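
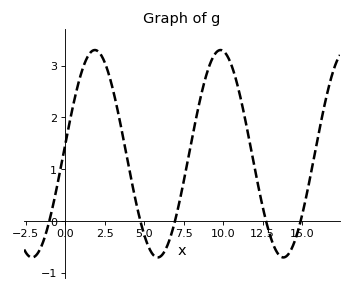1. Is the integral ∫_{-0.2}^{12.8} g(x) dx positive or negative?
positive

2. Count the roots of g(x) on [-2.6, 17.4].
5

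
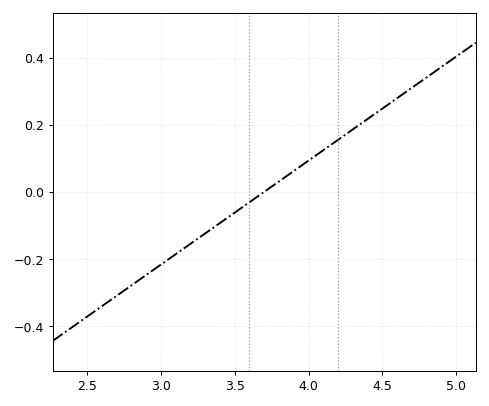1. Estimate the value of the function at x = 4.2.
0.16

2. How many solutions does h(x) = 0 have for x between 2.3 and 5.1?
1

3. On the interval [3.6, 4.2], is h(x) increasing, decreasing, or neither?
increasing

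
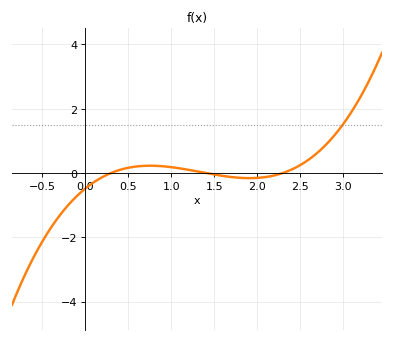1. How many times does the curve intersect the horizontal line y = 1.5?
1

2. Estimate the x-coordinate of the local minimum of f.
1.91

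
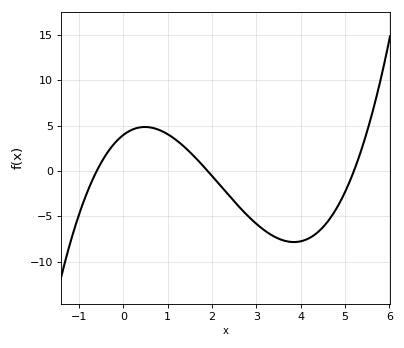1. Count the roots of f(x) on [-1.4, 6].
3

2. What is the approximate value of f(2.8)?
-4.92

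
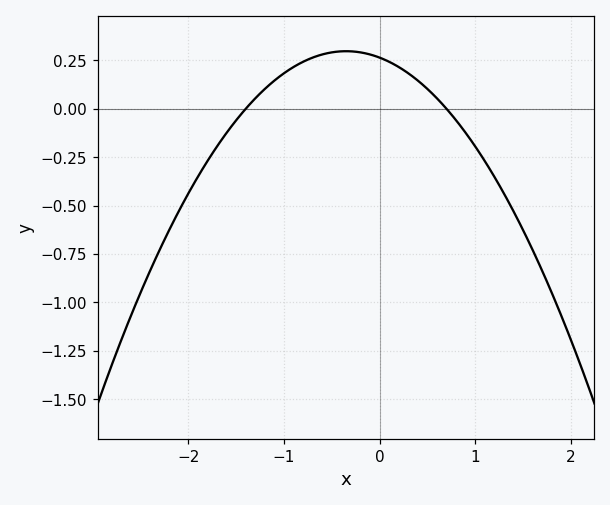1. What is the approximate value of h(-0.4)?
0.297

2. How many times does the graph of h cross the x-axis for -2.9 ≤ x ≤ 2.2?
2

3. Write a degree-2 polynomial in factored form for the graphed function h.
y = -0.27(x + 1.4)(x - 0.7)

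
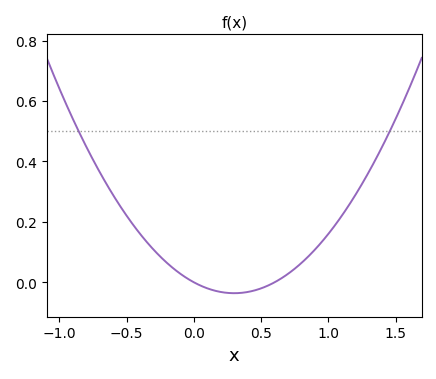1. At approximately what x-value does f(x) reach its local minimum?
0.3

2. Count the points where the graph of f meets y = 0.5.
2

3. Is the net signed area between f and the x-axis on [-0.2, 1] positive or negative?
positive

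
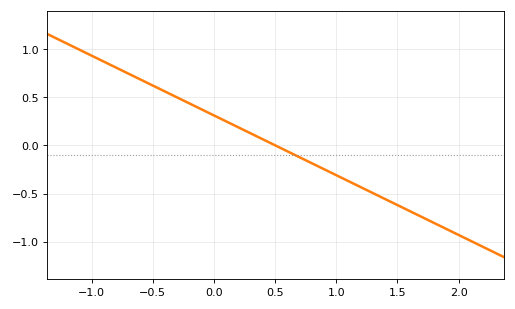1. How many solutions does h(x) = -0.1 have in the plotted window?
1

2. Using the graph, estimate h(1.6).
-0.682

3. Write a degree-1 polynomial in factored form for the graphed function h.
y = -0.62(x - 0.5)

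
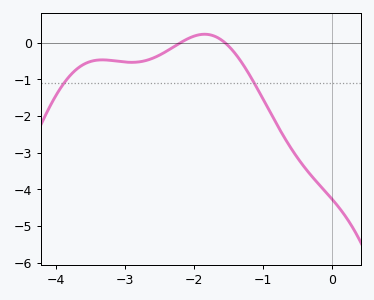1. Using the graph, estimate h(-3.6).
-0.6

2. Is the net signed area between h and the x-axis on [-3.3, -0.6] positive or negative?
negative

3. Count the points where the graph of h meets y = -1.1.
2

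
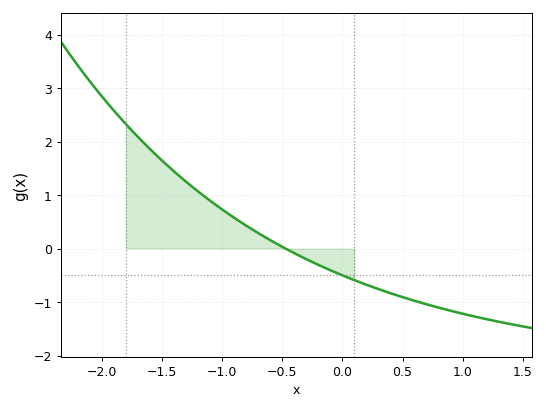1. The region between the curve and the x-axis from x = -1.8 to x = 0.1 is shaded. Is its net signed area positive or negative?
positive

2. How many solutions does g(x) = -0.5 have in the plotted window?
1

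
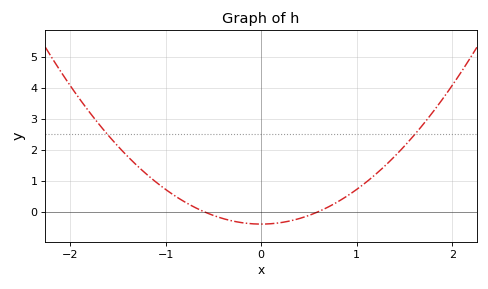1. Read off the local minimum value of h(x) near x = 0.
-0.4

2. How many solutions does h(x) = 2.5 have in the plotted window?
2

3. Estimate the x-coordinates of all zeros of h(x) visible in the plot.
-0.6, 0.6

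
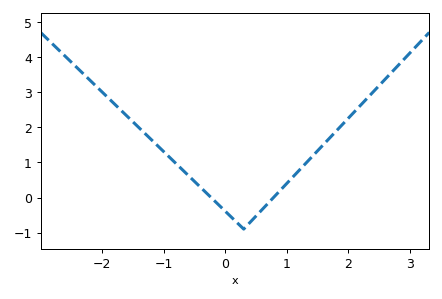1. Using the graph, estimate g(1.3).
0.958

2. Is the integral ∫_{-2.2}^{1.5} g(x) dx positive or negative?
positive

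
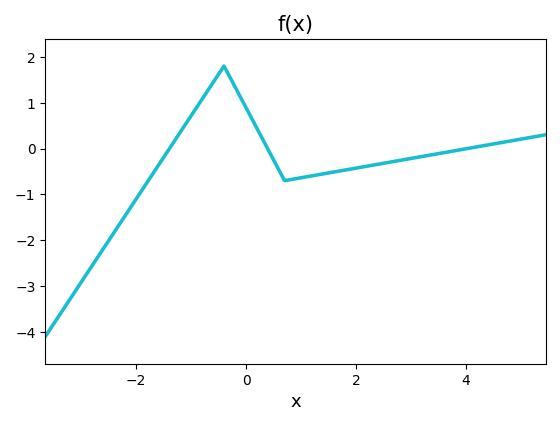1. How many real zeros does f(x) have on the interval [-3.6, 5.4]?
3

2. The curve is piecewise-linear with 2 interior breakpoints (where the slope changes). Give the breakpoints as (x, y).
(-0.4, 1.8); (0.7, -0.7)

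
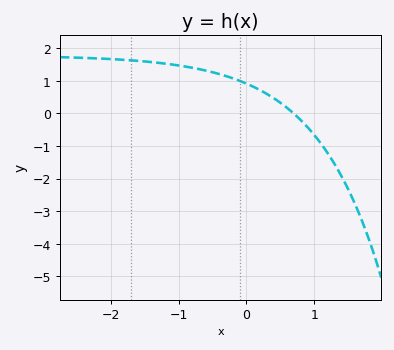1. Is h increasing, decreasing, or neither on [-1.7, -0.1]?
decreasing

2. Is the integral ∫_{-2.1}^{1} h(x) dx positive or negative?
positive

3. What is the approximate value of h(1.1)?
-0.93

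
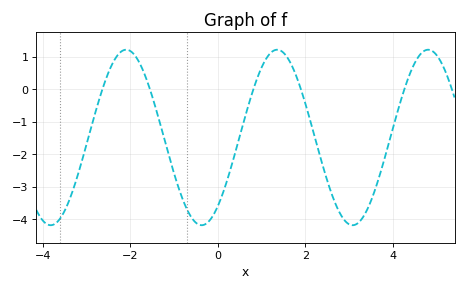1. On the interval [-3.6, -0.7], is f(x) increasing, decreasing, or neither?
neither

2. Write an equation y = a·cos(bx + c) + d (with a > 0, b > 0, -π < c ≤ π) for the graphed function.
y = 2.7cos(1.82x - 2.47) - 1.49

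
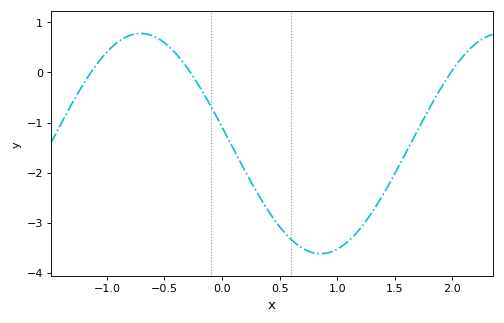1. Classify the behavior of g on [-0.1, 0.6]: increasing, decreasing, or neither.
decreasing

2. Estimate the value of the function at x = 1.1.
-3.4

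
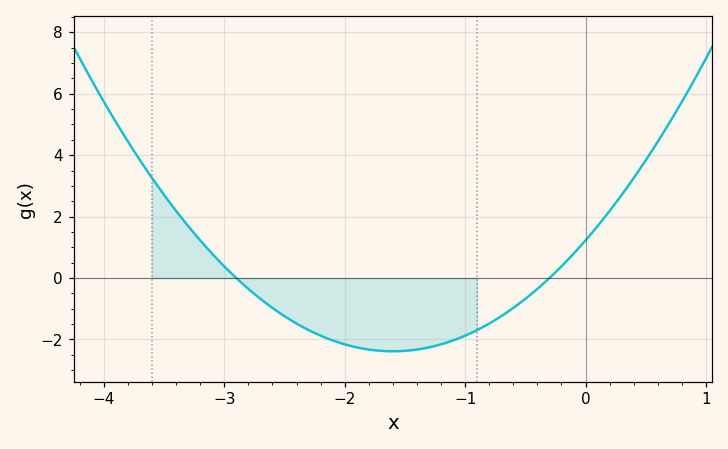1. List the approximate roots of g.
-2.9, -0.3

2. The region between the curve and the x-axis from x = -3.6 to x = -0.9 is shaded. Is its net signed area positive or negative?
negative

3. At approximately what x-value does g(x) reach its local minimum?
-1.6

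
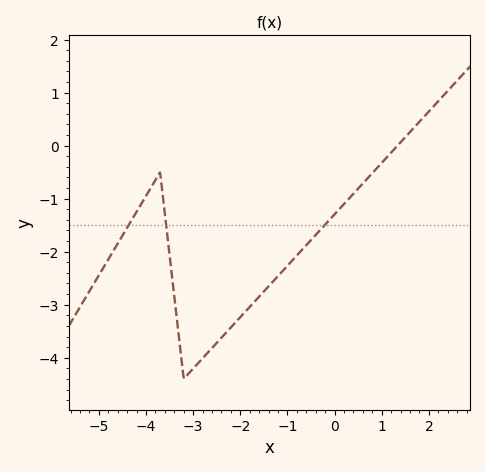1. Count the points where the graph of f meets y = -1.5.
3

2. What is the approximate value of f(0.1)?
-1.2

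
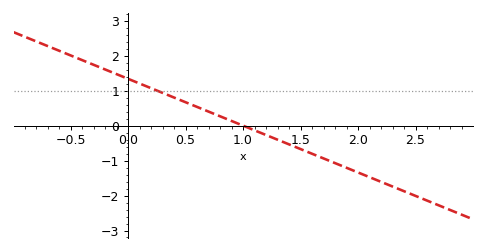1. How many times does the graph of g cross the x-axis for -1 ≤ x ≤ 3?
1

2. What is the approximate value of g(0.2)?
1.07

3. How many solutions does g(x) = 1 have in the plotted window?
1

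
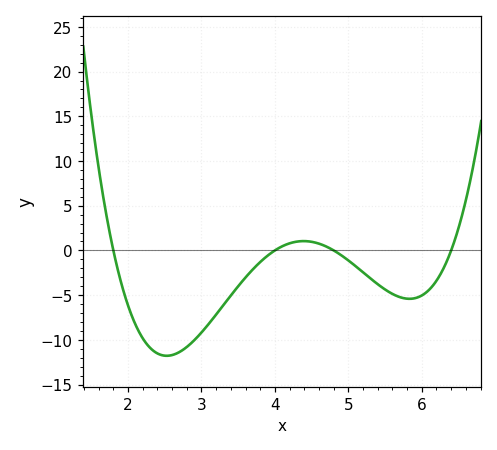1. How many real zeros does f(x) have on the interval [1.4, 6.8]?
4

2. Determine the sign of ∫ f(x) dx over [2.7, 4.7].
negative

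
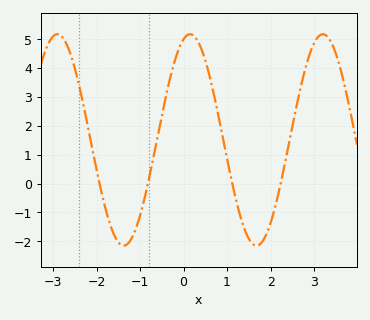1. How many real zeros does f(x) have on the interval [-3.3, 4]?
4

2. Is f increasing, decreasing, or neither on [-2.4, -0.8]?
neither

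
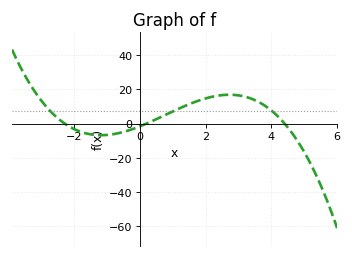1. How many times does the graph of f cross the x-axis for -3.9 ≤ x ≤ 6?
3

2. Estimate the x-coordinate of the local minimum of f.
-1.2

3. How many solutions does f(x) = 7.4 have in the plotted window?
3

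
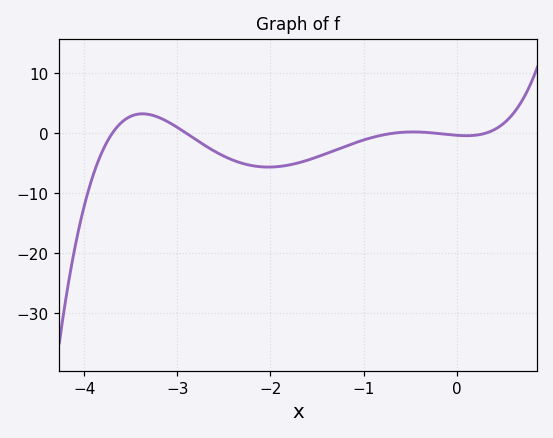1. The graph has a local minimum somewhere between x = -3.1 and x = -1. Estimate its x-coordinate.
-2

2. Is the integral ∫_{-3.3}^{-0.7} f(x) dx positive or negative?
negative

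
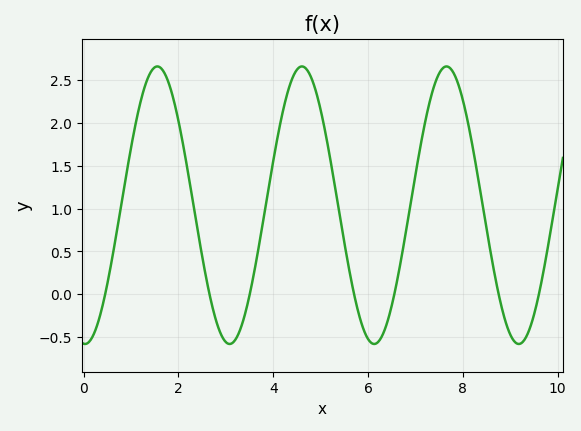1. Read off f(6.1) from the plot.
-0.6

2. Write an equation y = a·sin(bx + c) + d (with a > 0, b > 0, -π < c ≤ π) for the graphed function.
y = 1.62sin(2.1x - 1.6) + 1.04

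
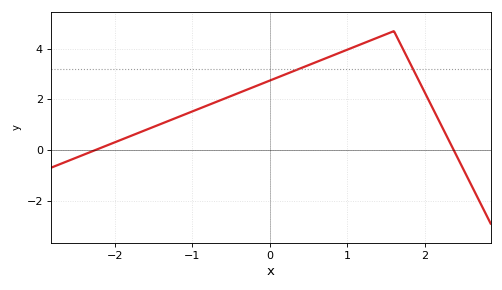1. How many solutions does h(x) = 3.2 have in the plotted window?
2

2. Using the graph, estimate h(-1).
1.6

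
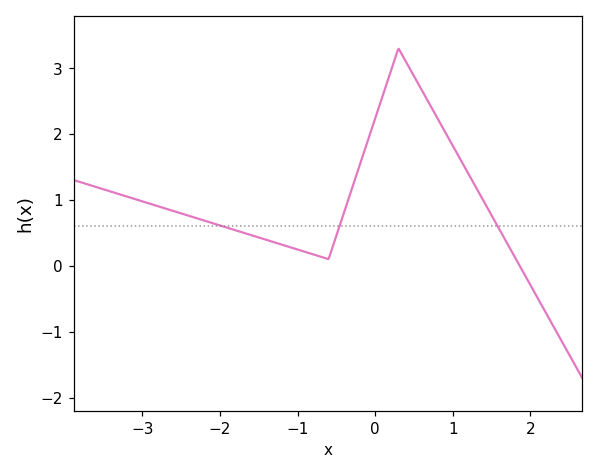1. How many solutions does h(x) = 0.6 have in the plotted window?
3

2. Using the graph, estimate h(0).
2.23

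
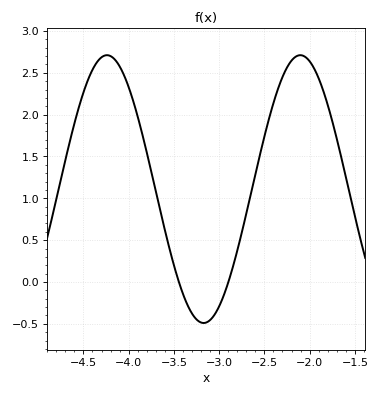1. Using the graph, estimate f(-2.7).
0.8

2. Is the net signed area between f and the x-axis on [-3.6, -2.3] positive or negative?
positive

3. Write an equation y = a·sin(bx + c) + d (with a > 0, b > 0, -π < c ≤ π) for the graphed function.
y = 1.6sin(2.9x + 1.5) + 1.11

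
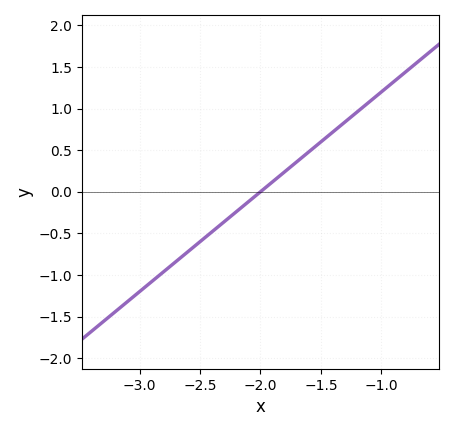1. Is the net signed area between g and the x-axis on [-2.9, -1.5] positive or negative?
negative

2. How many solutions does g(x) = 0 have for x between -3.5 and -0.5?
1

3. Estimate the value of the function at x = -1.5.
0.6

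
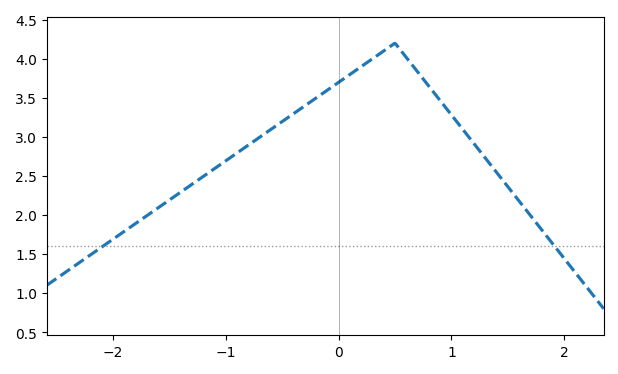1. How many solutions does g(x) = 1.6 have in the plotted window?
2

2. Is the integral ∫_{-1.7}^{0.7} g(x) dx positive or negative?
positive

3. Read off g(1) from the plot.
3.3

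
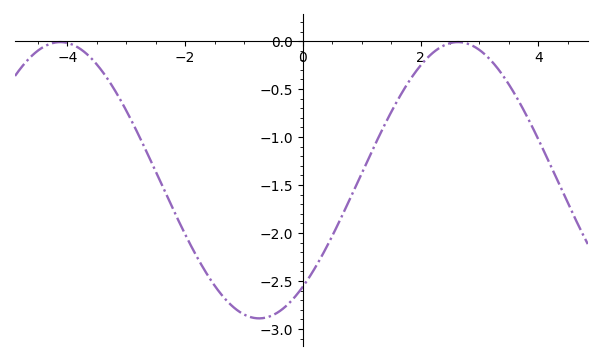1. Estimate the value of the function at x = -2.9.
-0.843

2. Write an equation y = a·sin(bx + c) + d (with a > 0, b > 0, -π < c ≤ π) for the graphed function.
y = 1.44sin(0.93x - 0.88) - 1.45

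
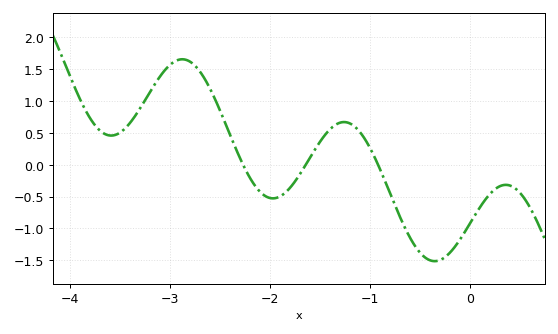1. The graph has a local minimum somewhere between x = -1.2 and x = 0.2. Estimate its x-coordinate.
-0.354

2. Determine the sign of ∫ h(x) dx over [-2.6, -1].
positive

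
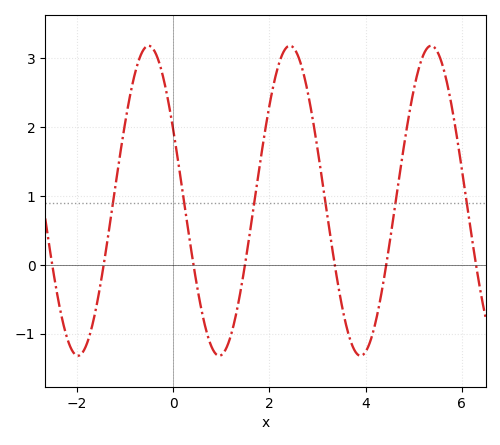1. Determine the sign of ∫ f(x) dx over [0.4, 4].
positive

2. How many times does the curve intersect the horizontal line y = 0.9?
6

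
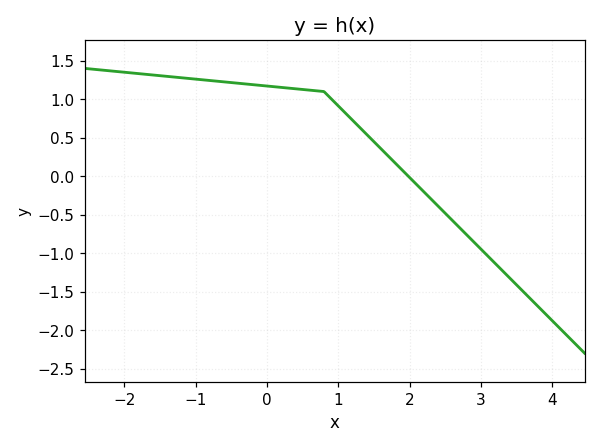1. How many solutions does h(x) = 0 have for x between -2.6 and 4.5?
1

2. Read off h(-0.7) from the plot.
1.23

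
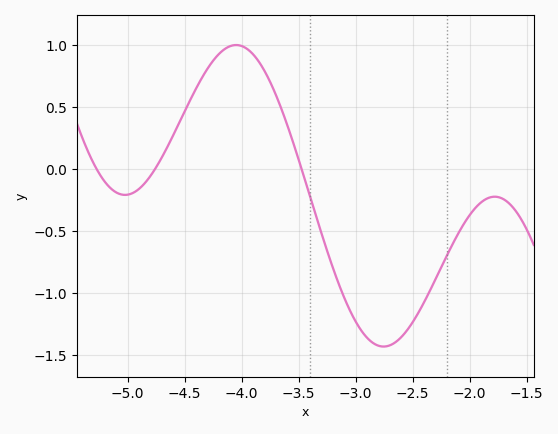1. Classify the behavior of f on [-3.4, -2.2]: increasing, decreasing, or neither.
neither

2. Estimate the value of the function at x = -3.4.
-0.2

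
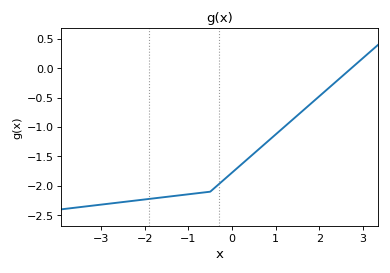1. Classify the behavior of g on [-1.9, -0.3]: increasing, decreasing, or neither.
increasing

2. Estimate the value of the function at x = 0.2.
-1.65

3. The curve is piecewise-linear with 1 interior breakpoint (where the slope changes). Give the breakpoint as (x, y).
(-0.5, -2.1)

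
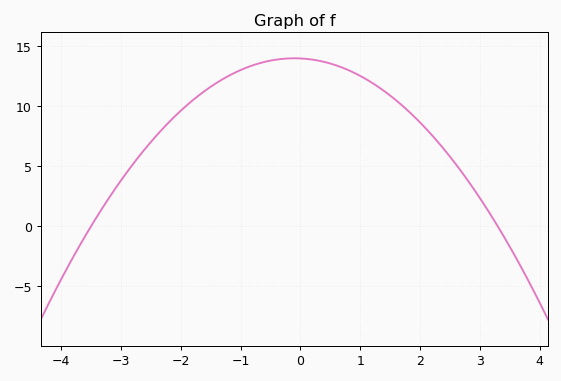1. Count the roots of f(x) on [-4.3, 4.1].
2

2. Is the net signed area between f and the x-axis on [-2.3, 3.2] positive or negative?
positive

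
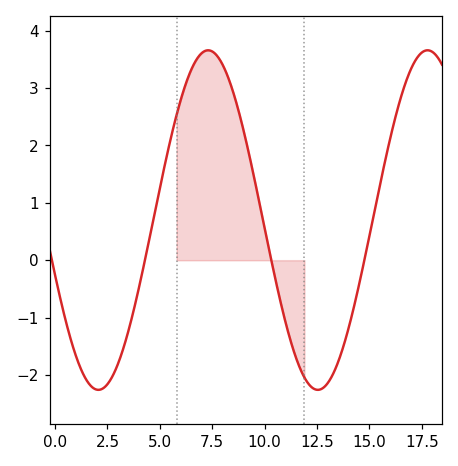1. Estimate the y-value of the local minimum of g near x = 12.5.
-2.3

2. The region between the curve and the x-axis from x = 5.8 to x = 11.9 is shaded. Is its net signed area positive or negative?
positive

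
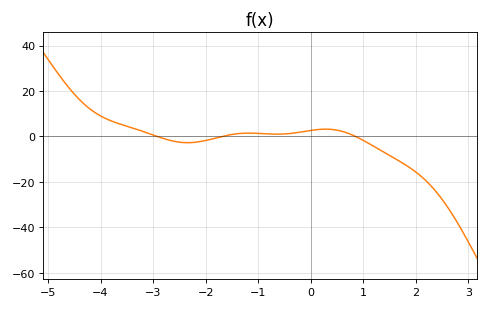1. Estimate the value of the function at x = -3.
0.643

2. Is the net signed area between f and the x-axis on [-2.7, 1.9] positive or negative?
negative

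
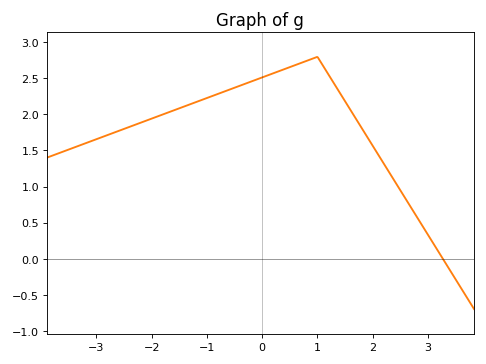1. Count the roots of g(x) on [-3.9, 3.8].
1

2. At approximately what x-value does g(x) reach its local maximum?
1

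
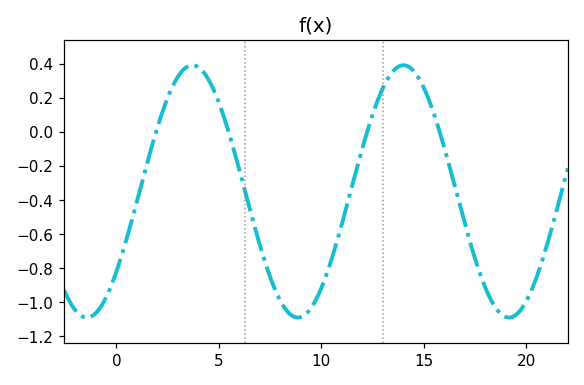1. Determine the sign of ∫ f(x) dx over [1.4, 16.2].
negative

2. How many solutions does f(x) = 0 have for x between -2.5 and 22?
4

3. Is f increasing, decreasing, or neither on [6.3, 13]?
neither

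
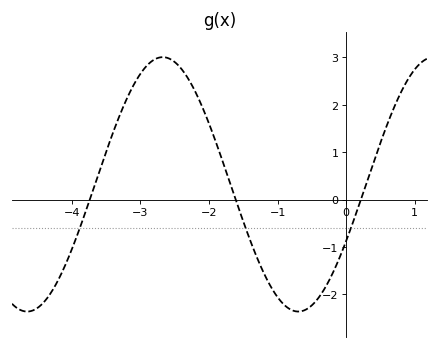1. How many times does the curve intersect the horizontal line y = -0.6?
3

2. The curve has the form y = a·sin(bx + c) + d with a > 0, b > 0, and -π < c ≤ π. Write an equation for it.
y = 2.68sin(1.59x - 0.46) + 0.32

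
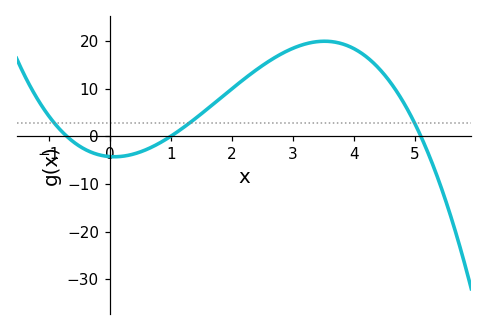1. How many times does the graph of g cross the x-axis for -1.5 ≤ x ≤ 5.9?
3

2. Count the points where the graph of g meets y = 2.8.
3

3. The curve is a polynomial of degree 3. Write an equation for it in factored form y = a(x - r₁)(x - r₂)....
y = -1.19(x + 0.7)(x - 1)(x - 5.1)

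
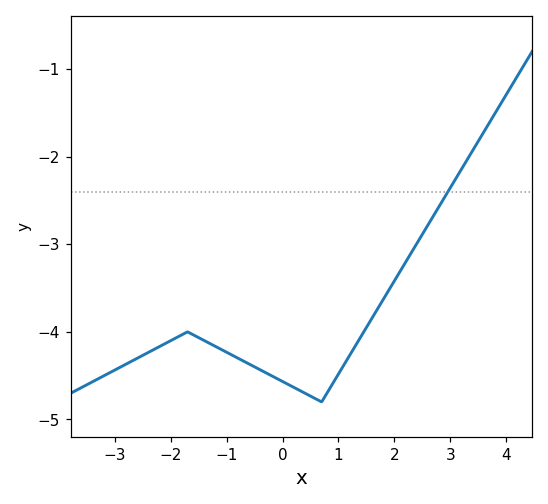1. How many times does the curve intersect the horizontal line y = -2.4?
1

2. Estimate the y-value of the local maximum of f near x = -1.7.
-4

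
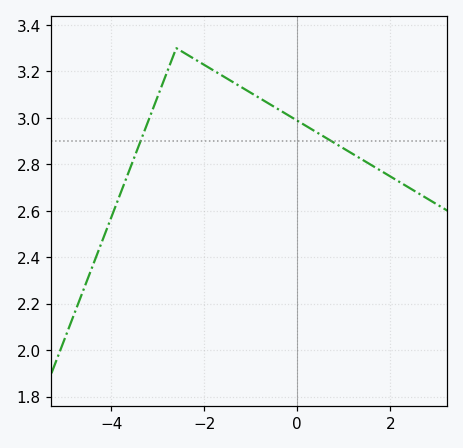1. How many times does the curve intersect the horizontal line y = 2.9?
2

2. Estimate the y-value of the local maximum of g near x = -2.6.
3.3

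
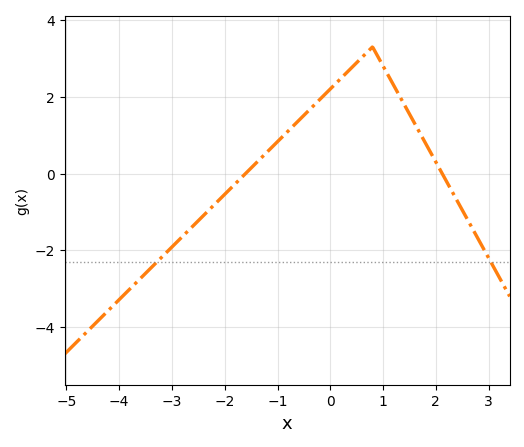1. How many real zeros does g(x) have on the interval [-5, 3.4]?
2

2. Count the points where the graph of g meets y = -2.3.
2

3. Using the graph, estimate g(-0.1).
2.07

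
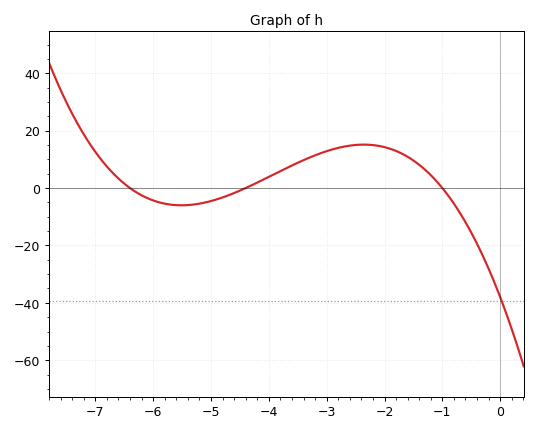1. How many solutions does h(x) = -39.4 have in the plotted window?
1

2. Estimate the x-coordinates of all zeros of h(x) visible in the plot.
-6.4, -4.4, -1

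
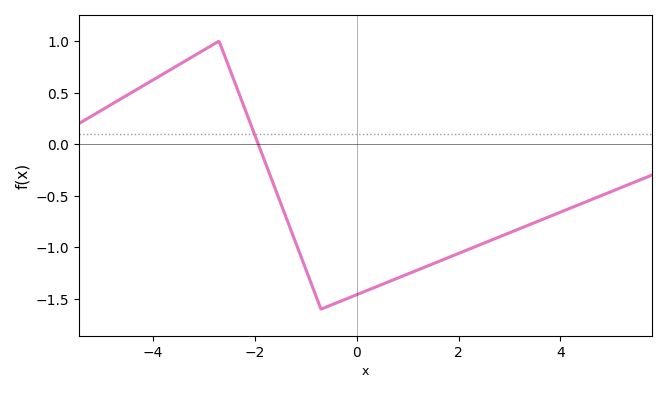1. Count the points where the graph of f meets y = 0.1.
1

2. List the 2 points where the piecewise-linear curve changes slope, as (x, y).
(-2.7, 1); (-0.7, -1.6)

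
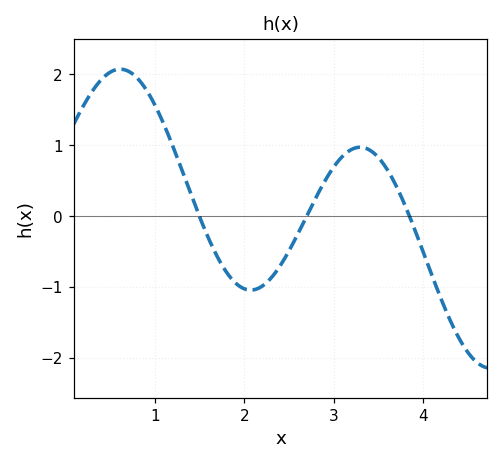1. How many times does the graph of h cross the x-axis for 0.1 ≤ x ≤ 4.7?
3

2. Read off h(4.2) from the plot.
-1.15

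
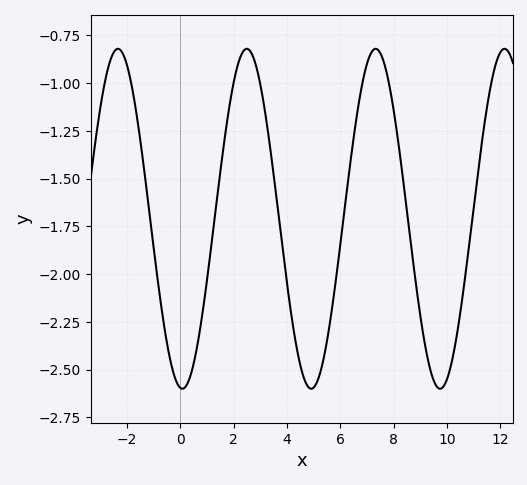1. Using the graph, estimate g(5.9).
-1.95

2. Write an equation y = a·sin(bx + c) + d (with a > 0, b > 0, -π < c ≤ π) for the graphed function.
y = 0.89sin(1.3x - 1.7) - 1.71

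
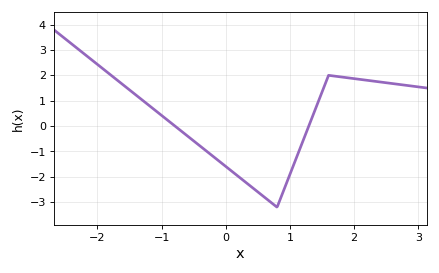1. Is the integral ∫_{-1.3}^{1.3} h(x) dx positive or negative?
negative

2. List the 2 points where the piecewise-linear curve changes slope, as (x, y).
(0.8, -3.2); (1.6, 2)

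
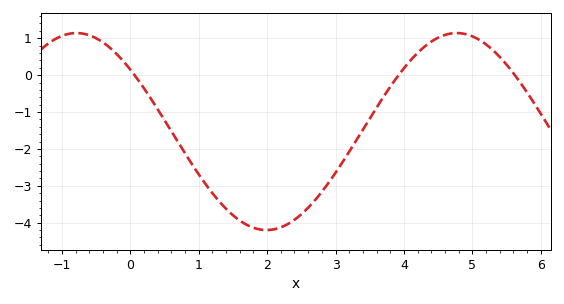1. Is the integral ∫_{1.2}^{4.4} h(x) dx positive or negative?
negative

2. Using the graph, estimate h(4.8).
1.14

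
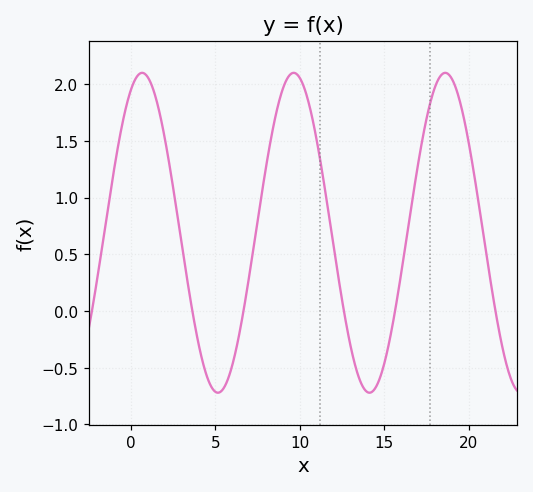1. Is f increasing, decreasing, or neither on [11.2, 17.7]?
neither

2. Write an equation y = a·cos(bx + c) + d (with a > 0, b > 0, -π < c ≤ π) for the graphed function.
y = 1.41cos(0.7x - 0.46) + 0.69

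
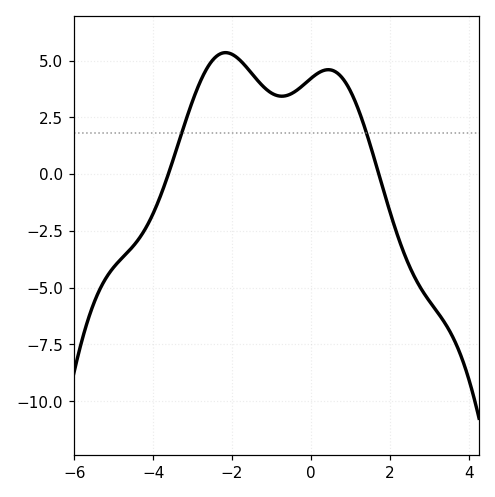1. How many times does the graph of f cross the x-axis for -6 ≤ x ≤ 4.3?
2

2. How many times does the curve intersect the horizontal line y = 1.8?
2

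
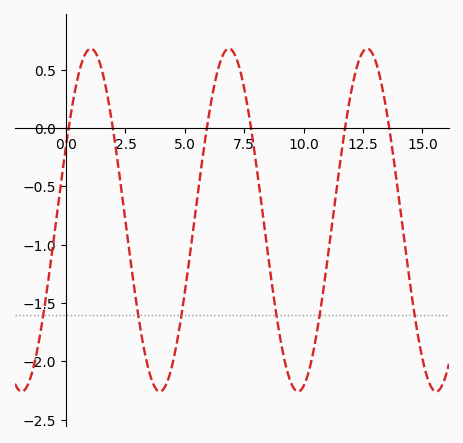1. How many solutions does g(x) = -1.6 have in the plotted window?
6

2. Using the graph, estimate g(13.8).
-0.28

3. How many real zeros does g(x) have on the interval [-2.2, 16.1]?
6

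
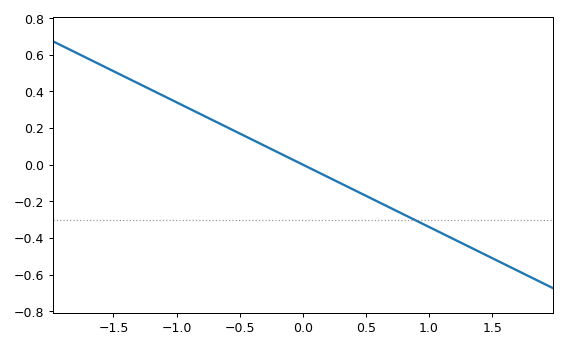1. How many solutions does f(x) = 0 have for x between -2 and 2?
1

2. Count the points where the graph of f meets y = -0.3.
1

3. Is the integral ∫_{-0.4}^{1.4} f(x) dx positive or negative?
negative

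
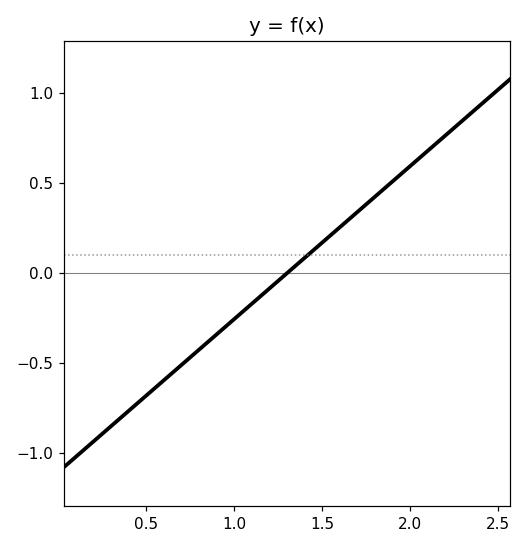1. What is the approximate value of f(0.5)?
-0.7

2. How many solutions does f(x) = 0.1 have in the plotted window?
1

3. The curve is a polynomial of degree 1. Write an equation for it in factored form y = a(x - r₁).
y = 0.85(x - 1.3)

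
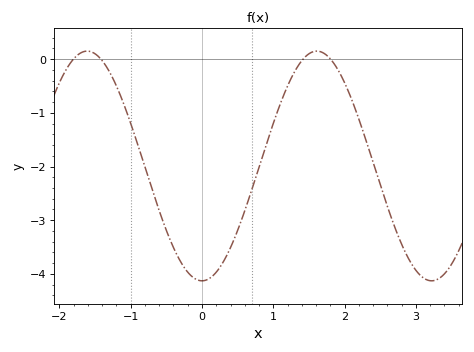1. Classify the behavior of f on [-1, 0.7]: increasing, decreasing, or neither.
neither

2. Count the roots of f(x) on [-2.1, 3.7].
4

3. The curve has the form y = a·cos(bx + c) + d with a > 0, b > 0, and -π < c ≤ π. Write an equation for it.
y = 2.14cos(1.95x - 3.14) - 1.99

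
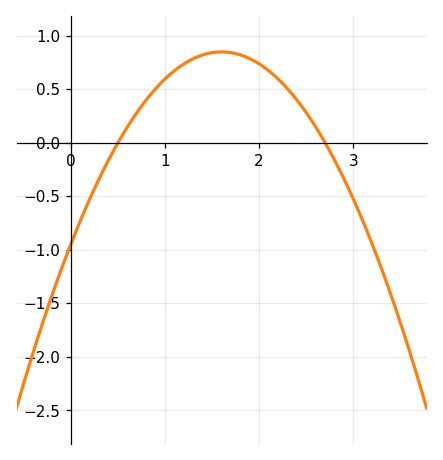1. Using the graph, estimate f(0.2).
-0.5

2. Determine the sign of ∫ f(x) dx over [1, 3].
positive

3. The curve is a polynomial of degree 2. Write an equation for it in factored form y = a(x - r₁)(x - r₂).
y = -0.7(x - 0.5)(x - 2.7)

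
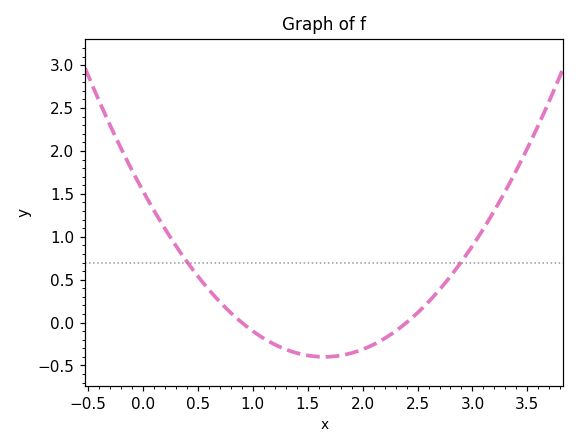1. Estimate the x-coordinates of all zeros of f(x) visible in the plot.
0.9, 2.4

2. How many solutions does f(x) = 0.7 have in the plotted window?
2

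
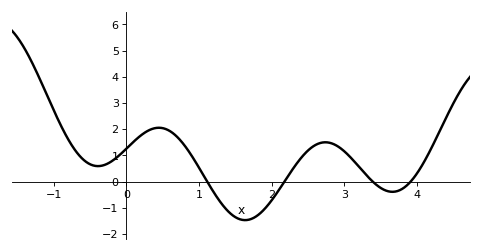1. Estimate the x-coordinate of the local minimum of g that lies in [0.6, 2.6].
1.63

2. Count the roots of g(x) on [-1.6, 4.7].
4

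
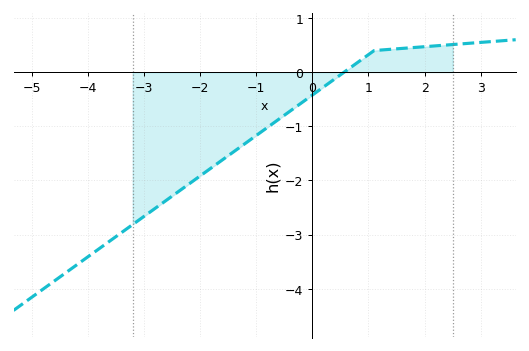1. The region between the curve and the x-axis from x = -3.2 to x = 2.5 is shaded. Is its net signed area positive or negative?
negative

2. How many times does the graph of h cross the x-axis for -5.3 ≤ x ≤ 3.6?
1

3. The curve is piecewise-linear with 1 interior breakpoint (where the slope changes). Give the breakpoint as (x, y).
(1.1, 0.4)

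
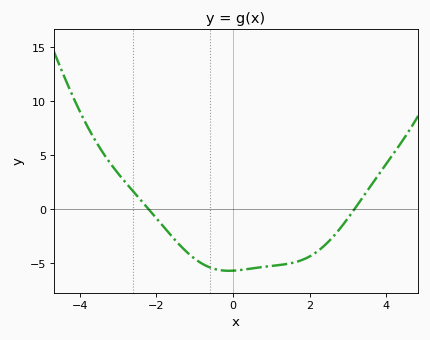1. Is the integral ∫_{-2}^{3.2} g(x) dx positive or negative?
negative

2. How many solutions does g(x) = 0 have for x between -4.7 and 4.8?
2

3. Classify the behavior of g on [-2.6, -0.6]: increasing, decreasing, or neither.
decreasing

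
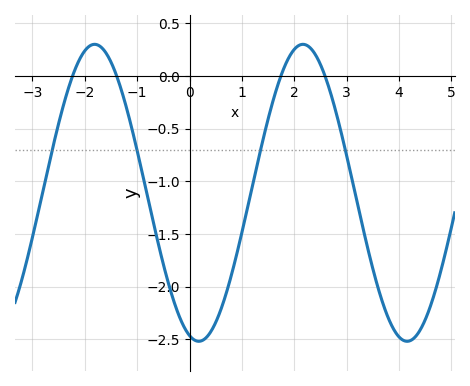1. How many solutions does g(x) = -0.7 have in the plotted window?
4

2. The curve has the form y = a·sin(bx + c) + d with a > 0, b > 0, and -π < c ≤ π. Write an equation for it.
y = 1.41sin(1.58x - 1.85) - 1.11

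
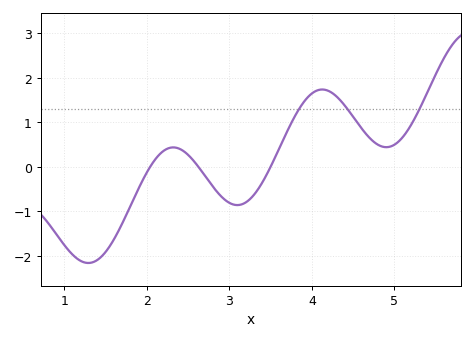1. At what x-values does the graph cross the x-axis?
2.04, 2.63, 3.5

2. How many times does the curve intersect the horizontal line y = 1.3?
3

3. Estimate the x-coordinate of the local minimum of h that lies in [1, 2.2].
1.29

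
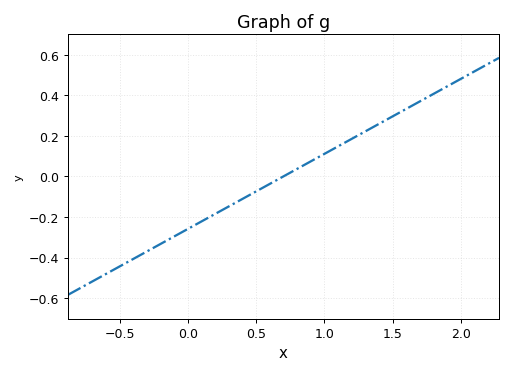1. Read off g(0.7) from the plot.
0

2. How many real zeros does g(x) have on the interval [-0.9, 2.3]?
1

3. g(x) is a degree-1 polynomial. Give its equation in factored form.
y = 0.37(x - 0.7)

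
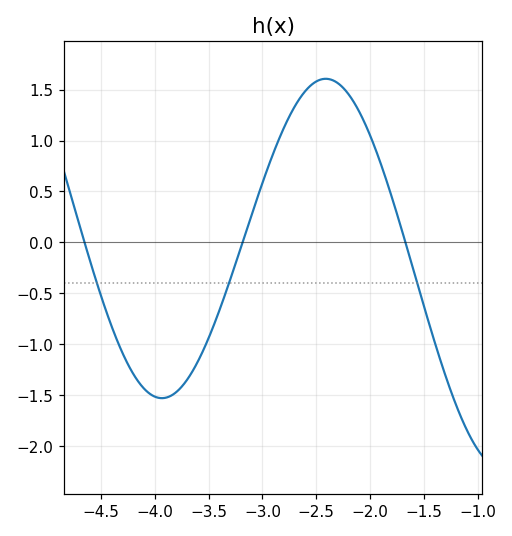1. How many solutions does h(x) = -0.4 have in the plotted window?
3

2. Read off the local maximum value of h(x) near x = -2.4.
1.6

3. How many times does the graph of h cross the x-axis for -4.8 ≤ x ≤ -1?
3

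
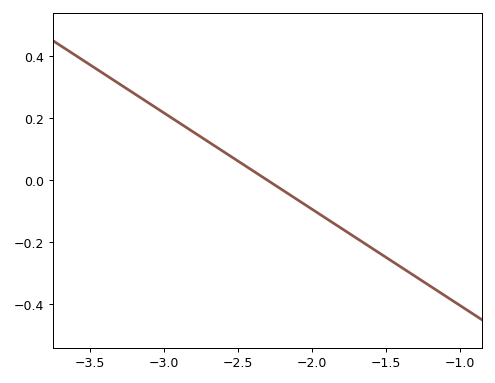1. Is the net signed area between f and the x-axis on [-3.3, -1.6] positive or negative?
positive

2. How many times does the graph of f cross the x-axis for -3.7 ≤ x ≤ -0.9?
1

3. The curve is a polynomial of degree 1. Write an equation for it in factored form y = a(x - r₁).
y = -0.31(x + 2.3)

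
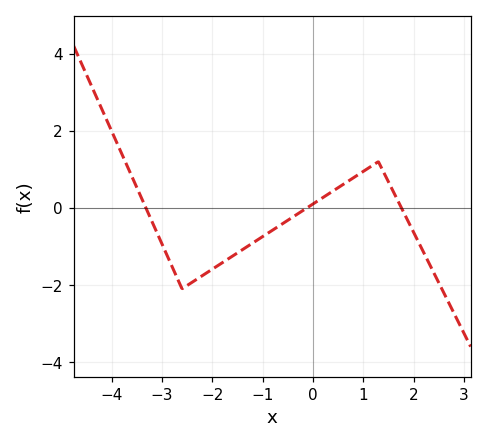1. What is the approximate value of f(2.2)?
-1.16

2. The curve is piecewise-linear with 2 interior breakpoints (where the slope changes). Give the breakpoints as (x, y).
(-2.6, -2.1); (1.3, 1.2)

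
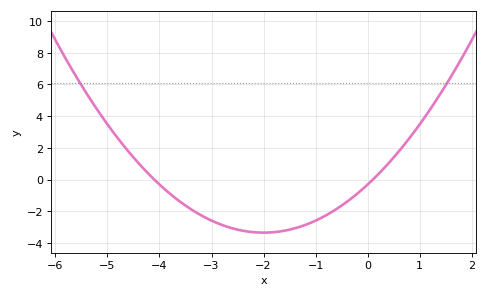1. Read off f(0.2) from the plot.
0.327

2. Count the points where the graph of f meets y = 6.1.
2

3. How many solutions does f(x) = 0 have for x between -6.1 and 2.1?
2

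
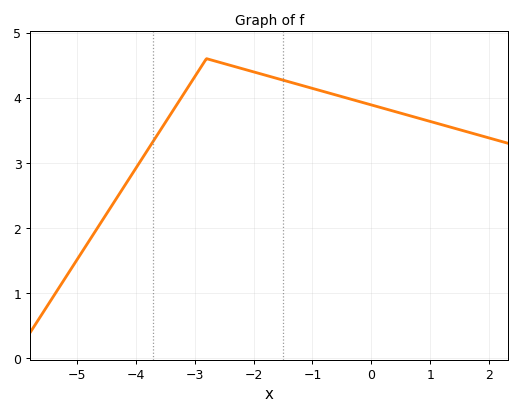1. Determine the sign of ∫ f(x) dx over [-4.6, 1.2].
positive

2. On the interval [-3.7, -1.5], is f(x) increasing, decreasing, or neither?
neither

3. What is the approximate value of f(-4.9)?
1.7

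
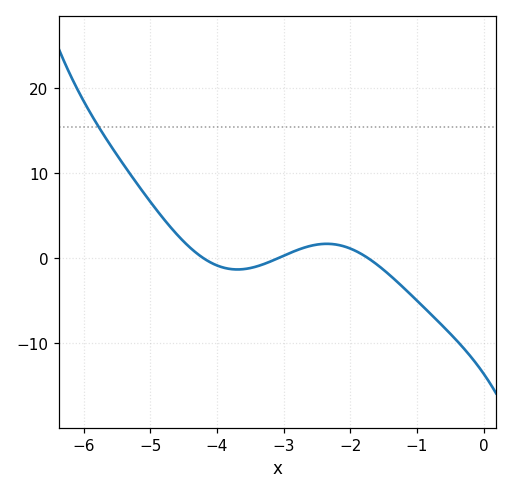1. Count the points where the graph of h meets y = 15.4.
1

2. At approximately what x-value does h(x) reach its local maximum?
-2.35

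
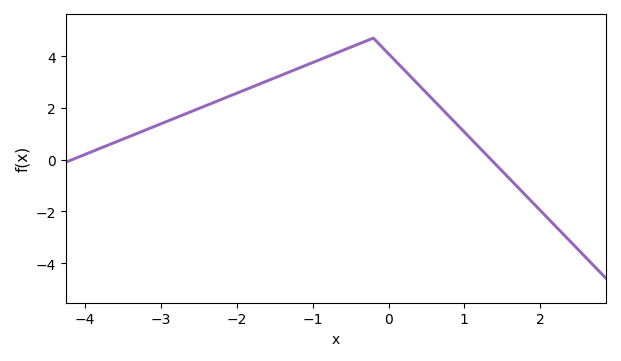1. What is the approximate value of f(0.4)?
2.8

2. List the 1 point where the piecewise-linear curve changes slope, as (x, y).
(-0.2, 4.7)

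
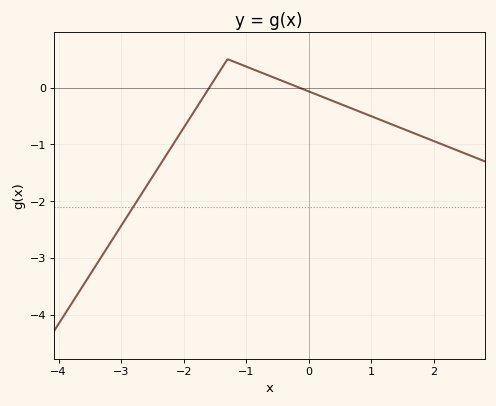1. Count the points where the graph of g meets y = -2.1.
1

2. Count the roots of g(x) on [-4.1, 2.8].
2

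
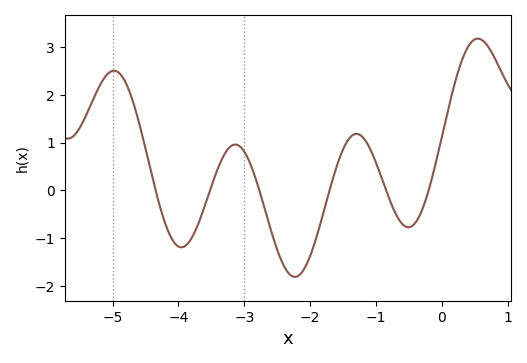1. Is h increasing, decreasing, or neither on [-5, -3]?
neither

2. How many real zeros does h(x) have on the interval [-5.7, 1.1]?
6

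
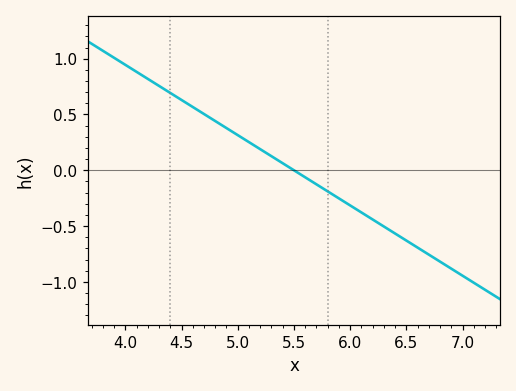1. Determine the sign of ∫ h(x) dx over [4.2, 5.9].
positive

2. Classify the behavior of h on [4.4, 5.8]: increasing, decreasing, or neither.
decreasing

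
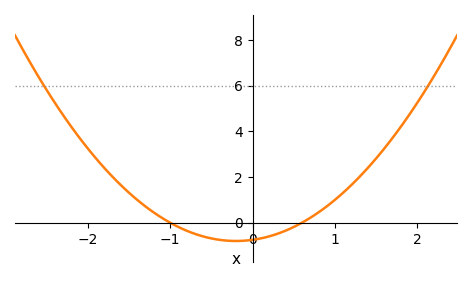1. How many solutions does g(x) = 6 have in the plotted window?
2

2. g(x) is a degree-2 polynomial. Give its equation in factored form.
y = 1.25(x + 1)(x - 0.6)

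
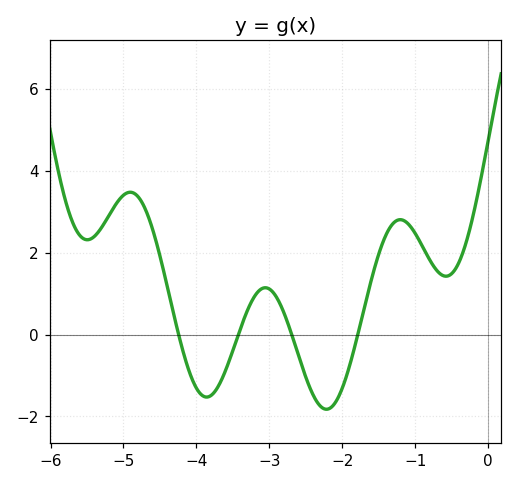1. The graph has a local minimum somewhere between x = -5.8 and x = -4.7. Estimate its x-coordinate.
-5.5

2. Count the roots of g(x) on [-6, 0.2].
4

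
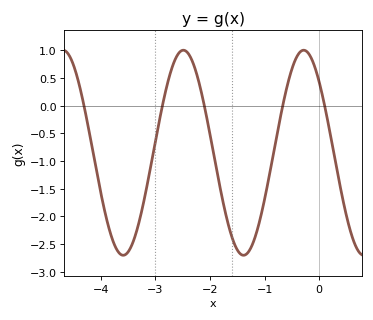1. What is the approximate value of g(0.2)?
-0.5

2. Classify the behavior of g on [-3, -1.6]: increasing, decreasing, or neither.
neither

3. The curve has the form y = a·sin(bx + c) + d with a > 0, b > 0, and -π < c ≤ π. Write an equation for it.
y = 1.85sin(2.9x + 2.4) - 0.85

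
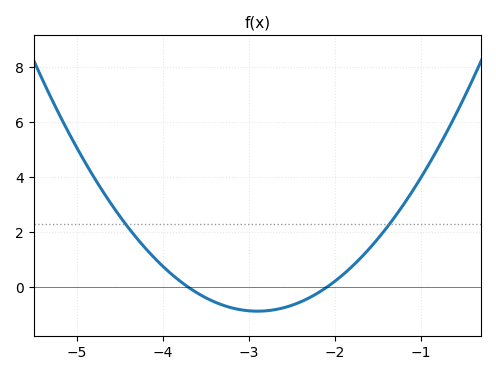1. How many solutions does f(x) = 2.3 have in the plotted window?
2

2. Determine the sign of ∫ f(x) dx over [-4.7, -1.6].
positive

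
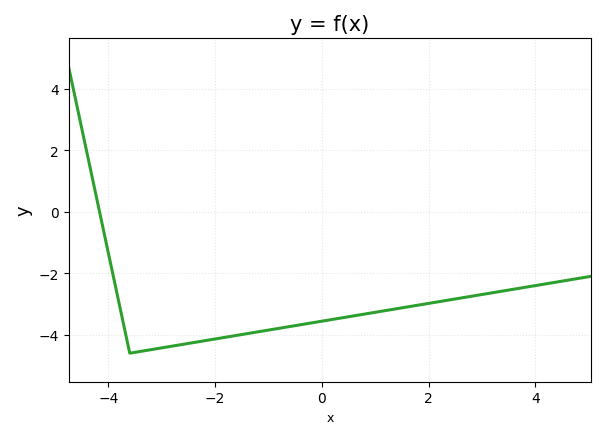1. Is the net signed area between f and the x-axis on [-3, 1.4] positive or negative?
negative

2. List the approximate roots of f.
-4.17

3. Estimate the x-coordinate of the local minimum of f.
-3.6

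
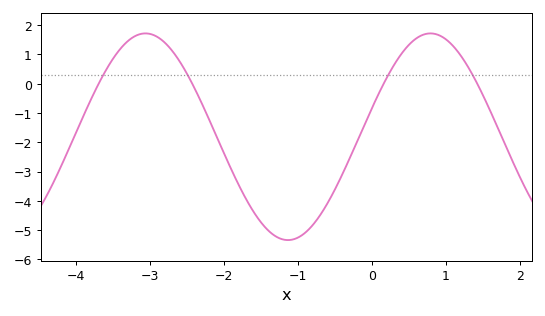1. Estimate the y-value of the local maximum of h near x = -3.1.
1.72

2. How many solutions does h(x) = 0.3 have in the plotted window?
4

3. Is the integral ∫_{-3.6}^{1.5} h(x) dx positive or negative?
negative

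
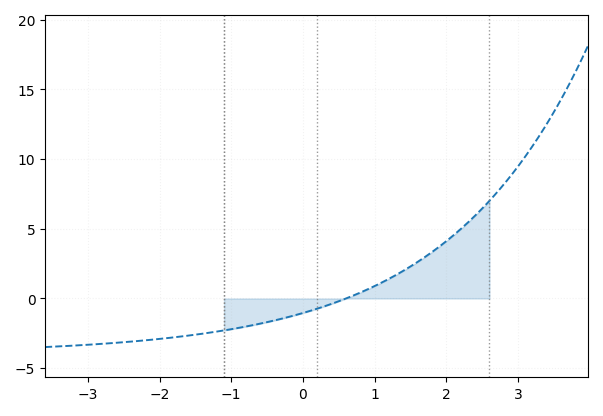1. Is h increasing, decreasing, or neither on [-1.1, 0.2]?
increasing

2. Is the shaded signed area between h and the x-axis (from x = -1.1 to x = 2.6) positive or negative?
positive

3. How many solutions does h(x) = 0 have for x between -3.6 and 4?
1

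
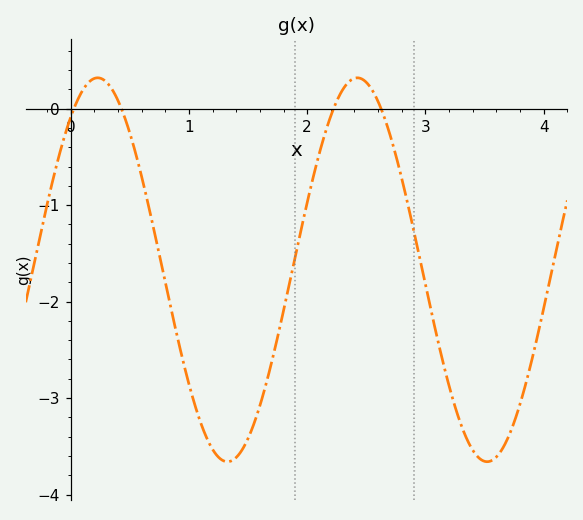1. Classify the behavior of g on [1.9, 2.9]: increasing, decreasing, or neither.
neither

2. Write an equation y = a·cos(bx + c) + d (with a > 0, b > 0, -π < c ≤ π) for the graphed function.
y = 1.99cos(2.9x - 0.65) - 1.67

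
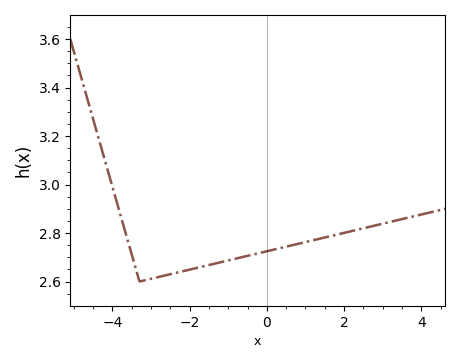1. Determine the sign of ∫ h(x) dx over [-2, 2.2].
positive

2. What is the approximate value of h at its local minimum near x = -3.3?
2.6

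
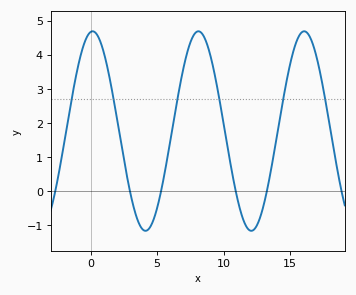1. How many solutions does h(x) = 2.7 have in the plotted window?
6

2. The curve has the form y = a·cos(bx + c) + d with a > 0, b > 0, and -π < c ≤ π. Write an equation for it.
y = 2.93cos(0.79x - 0.12) + 1.76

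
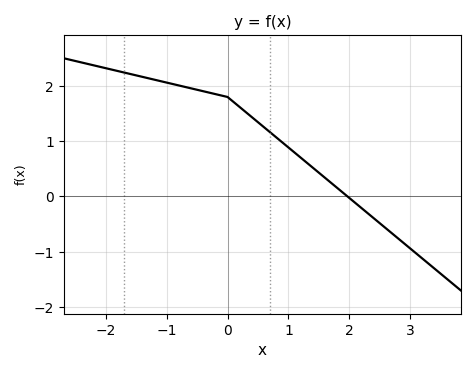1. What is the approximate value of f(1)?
0.886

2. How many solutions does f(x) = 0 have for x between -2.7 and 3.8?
1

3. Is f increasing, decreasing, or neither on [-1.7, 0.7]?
decreasing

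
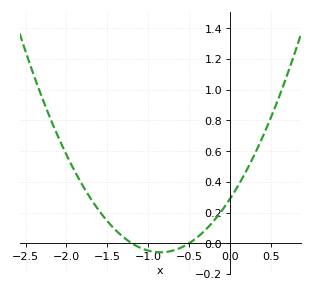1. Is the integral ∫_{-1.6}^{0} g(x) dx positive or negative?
positive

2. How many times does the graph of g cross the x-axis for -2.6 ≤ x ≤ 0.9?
2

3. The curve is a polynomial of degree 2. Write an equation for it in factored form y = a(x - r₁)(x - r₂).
y = 0.48(x + 1.2)(x + 0.5)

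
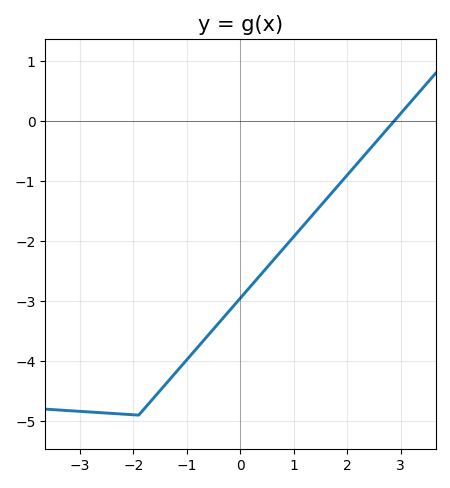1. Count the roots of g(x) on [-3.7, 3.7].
1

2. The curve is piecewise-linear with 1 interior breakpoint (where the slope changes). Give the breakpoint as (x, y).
(-1.9, -4.9)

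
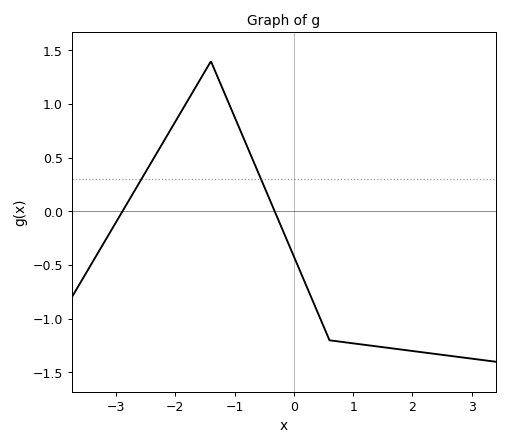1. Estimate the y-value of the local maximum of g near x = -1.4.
1.4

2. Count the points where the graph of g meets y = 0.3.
2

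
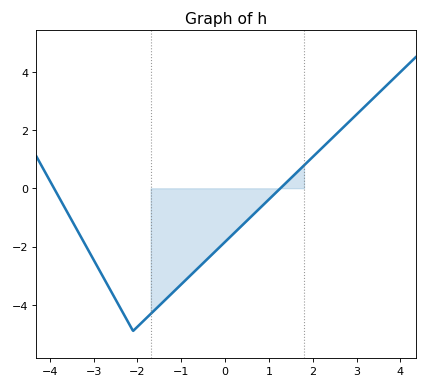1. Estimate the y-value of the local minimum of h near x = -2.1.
-4.8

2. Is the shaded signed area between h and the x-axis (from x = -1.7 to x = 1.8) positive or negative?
negative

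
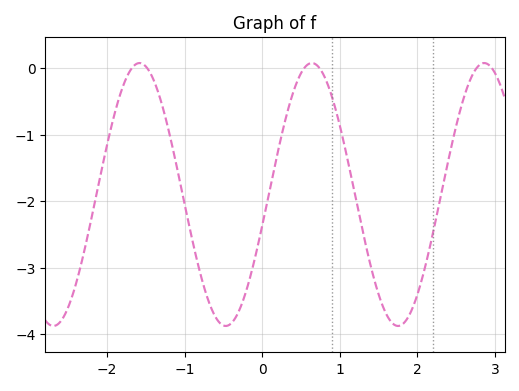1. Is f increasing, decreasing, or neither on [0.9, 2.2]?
neither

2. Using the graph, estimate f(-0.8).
-3.1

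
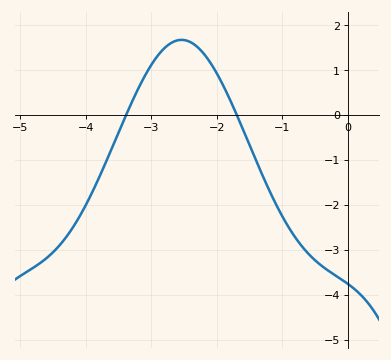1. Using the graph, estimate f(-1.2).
-1.67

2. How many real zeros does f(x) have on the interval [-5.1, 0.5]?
2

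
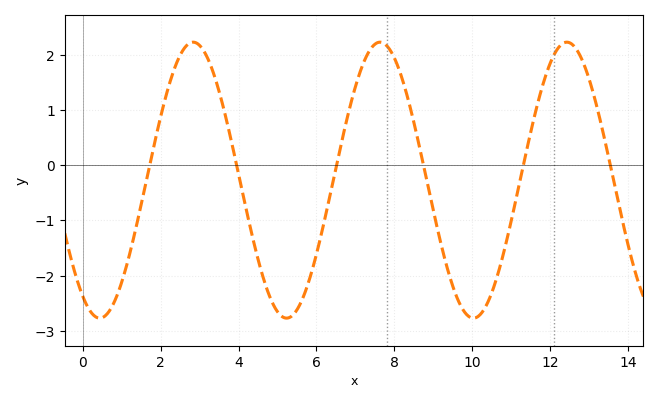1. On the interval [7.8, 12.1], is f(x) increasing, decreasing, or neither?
neither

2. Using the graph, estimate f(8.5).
0.777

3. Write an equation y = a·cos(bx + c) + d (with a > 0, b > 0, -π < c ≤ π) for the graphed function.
y = 2.5cos(1.31x + 2.57) - 0.27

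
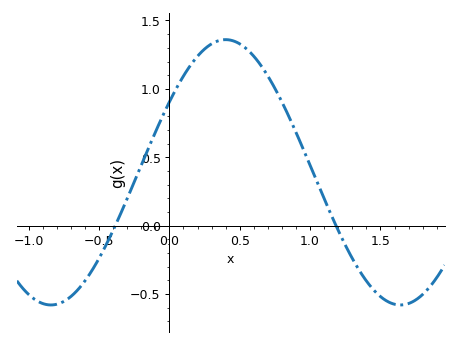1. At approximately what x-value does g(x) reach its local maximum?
0.4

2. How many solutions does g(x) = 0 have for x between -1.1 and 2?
2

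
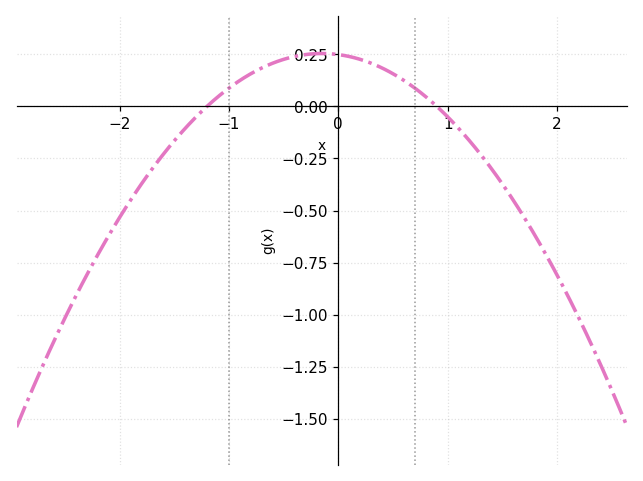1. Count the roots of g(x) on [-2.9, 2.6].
2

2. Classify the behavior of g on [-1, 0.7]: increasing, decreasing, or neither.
neither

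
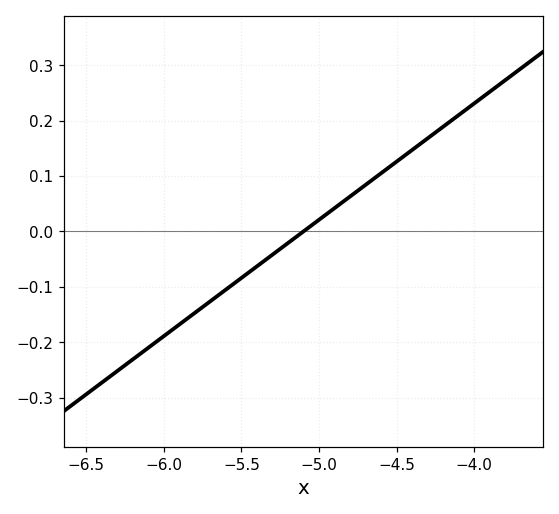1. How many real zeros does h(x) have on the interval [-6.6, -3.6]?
1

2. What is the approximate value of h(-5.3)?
-0.042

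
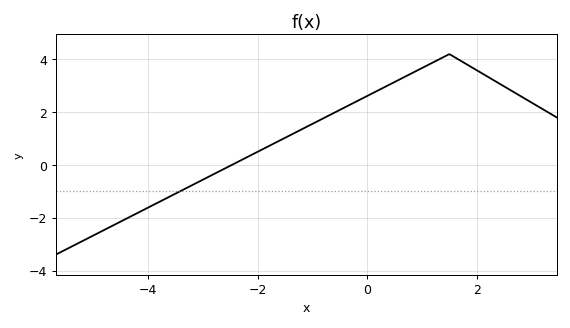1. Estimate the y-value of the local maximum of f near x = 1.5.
4.2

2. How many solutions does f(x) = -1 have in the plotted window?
1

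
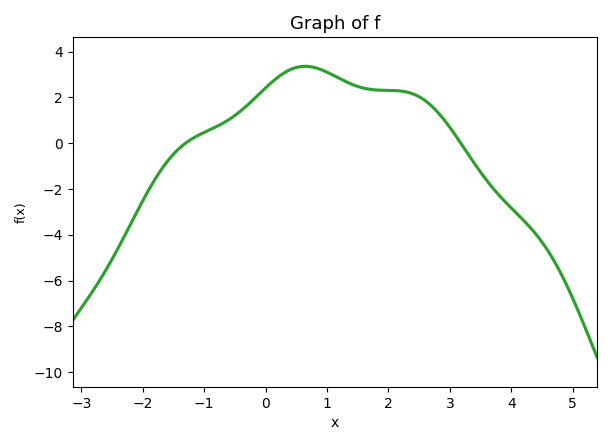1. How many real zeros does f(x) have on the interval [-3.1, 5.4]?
2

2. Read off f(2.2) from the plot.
2.28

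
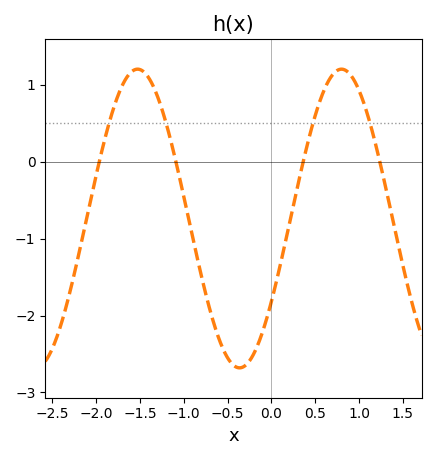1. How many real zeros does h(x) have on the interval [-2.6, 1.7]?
4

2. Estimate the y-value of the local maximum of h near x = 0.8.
1.2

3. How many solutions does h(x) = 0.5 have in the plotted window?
4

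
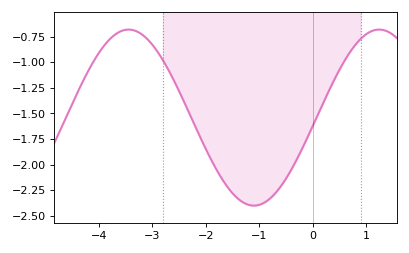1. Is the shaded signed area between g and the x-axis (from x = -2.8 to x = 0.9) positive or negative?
negative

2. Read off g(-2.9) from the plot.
-0.897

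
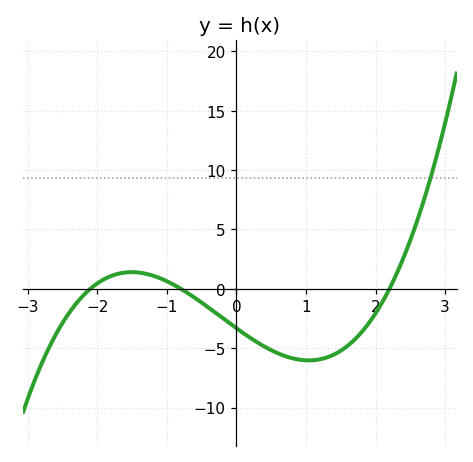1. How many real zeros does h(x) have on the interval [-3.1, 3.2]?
3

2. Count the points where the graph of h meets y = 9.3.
1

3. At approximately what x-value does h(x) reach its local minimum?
1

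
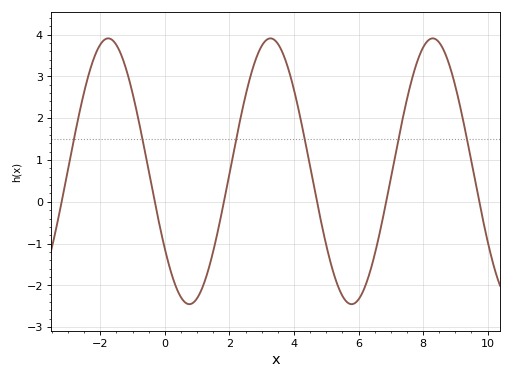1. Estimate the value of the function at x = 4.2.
2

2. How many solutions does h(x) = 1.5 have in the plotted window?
6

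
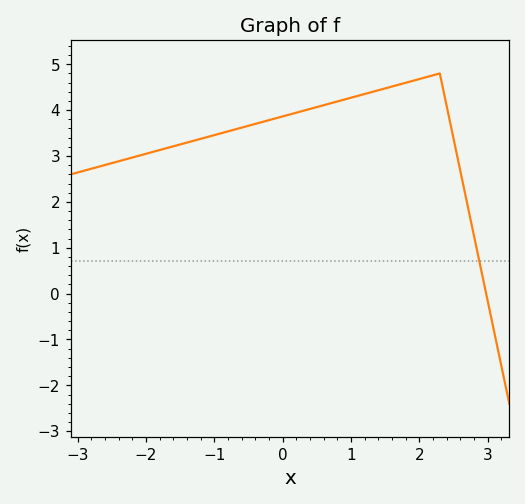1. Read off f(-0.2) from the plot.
3.8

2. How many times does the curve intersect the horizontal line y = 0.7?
1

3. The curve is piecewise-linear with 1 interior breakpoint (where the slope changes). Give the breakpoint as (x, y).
(2.3, 4.8)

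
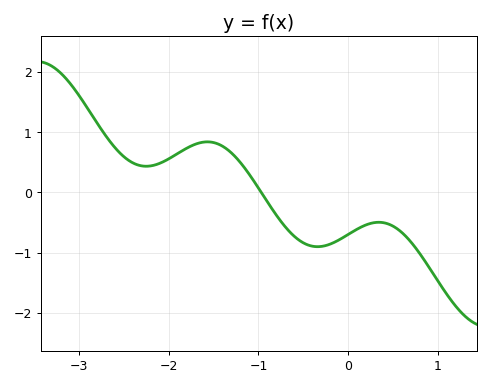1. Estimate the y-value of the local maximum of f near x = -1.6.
0.8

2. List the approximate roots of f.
-1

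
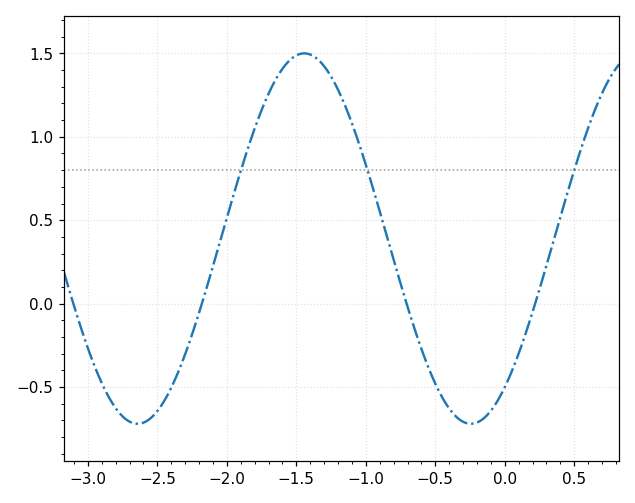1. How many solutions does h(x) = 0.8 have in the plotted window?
3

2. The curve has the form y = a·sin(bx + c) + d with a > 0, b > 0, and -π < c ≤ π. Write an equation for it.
y = 1.11sin(2.6x - 0.93) + 0.39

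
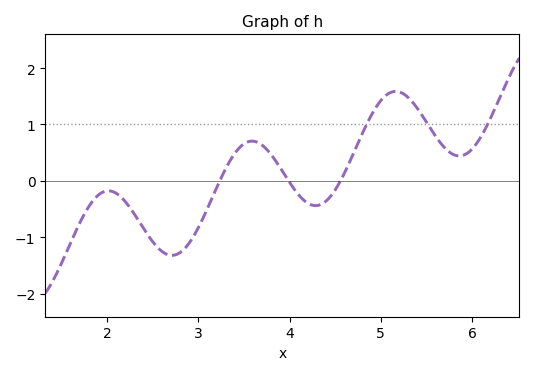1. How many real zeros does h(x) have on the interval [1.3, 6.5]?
3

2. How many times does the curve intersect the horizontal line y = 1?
3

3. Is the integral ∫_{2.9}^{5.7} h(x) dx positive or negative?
positive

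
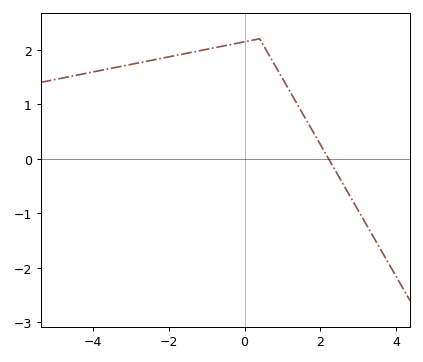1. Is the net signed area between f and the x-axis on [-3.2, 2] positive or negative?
positive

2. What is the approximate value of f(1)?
1.47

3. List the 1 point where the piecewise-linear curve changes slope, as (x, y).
(0.4, 2.2)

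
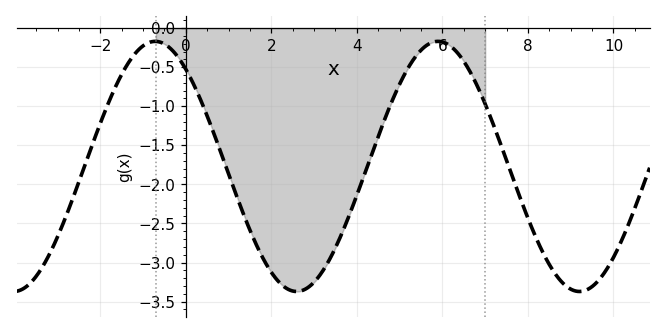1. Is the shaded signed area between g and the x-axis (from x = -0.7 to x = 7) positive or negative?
negative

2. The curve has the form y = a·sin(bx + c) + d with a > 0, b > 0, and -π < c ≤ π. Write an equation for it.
y = 1.6sin(0.95x + 2.3) - 1.77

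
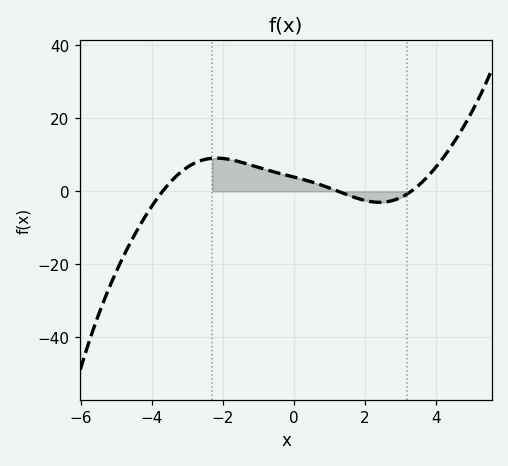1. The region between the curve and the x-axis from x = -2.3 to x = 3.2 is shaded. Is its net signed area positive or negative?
positive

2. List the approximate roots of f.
-3.6, 1.2, 3.4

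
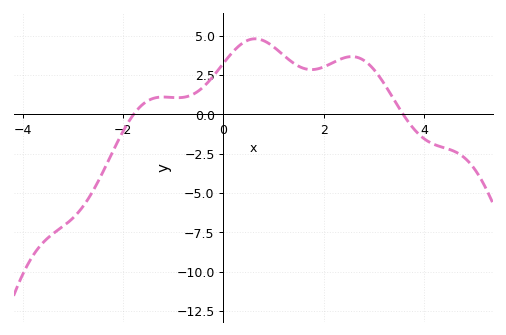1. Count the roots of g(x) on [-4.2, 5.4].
2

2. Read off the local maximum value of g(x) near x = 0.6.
4.8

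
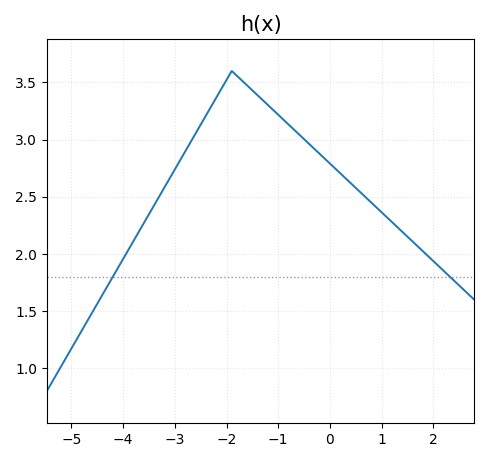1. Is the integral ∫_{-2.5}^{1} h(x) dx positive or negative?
positive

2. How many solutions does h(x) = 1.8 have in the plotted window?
2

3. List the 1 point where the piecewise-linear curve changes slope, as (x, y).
(-1.9, 3.6)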